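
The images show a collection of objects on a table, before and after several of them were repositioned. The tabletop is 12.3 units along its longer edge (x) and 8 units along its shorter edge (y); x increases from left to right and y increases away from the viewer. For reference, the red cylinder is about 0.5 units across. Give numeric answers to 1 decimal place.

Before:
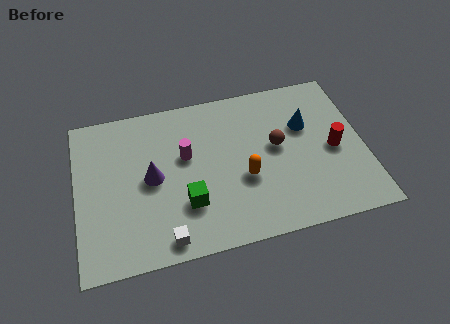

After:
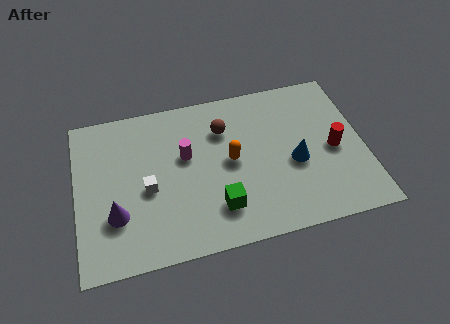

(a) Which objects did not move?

the red cylinder and the magenta cylinder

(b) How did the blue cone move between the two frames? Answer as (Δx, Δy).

(-0.6, -1.8)

From the two frames, the blue cone sits at roughly (9.9, 5.2) before and (9.3, 3.4) after.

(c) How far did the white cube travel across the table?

2.7

The white cube moved from about (3.6, 0.9) to (3.0, 3.5), a distance of √(0.6² + 2.6²) ≈ 2.7.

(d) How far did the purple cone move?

2.2

The purple cone was near (3.2, 4.0) before and (1.6, 2.5) after, so it travelled √(1.6² + 1.5²) ≈ 2.2 units.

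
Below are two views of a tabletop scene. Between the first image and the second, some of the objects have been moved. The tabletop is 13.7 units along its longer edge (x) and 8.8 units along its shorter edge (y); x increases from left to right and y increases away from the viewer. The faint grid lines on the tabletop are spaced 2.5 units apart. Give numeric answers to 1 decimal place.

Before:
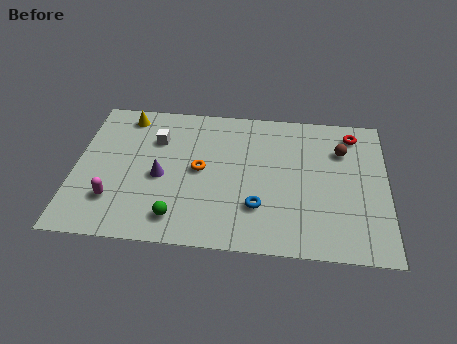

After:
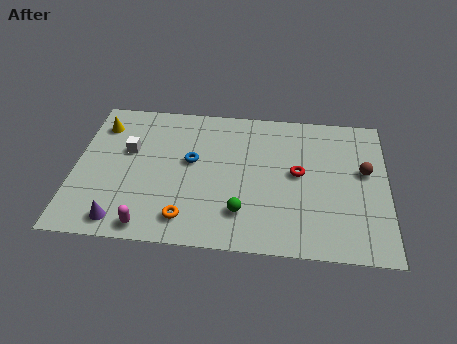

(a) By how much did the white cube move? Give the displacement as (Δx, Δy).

(-1.2, -0.8)

The white cube started near (3.5, 6.2) and ended near (2.3, 5.4).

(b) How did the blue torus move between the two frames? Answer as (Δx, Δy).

(-3.0, 2.5)

The blue torus started near (8.1, 2.5) and ended near (5.1, 5.0).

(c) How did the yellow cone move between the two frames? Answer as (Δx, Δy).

(-1.1, -0.7)

The yellow cone started near (2.1, 7.6) and ended near (1.0, 6.9).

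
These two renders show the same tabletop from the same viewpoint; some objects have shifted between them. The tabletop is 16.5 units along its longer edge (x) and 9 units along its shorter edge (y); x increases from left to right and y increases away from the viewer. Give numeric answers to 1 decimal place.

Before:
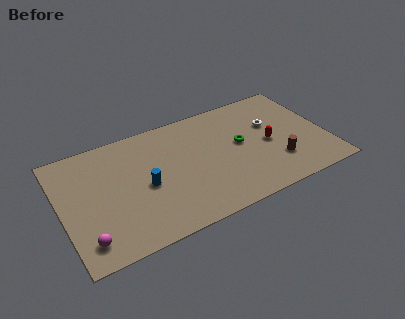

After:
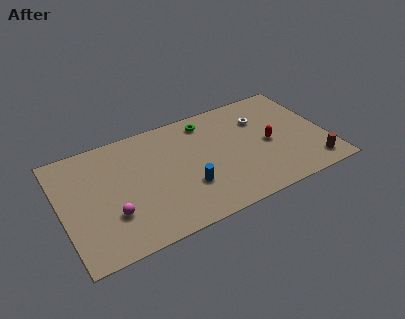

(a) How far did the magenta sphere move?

2.1

The magenta sphere moved from about (1.2, 1.6) to (2.9, 2.8), a distance of √(1.7² + 1.2²) ≈ 2.1.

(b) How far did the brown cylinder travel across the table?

2.4

The brown cylinder was near (13.2, 2.5) before and (15.3, 1.4) after, so it travelled √(2.1² + 1.1²) ≈ 2.4 units.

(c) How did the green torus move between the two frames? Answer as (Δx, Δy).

(-1.8, 2.7)

From the two frames, the green torus sits at roughly (11.2, 4.9) before and (9.4, 7.6) after.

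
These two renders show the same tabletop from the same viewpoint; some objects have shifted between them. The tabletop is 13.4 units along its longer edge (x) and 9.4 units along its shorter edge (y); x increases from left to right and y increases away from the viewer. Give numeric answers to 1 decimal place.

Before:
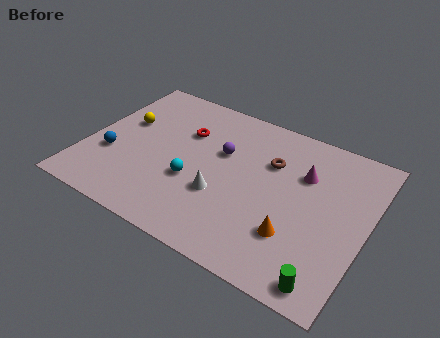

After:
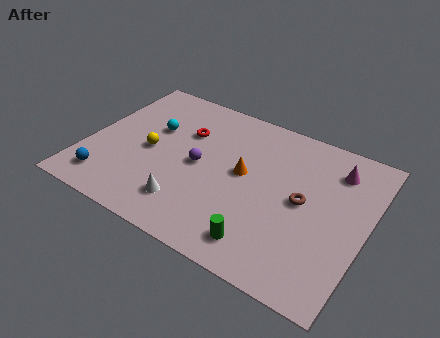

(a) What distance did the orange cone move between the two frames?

3.7

The orange cone was near (10.3, 2.7) before and (7.5, 5.1) after, so it travelled √(2.8² + 2.4²) ≈ 3.7 units.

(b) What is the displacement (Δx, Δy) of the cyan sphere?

(-2.4, 2.4)

From the two frames, the cyan sphere sits at roughly (5.3, 3.5) before and (2.9, 5.9) after.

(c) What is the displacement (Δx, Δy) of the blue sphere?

(0.1, -1.7)

The blue sphere started near (1.3, 3.3) and ended near (1.4, 1.6).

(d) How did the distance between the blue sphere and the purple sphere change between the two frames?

-0.6

They were about 5.6 units apart before and 5.0 after — 0.6 units closer together.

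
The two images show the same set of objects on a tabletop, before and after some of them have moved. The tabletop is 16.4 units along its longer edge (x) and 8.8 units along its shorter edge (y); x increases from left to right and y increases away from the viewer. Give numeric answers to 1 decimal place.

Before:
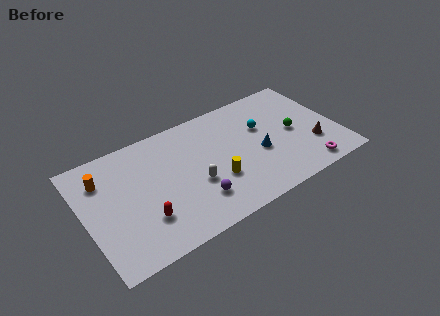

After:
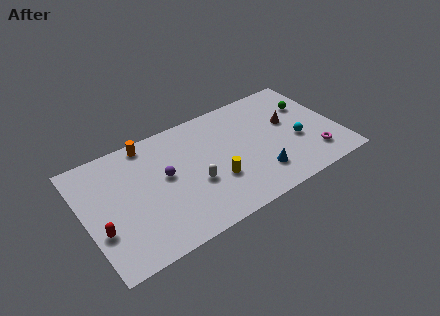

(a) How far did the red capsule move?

2.7

The red capsule moved from about (3.5, 2.5) to (0.8, 3.0), a distance of √(2.7² + 0.5²) ≈ 2.7.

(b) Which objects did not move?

the yellow cylinder and the white capsule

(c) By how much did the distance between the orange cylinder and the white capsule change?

-1.3

The distance was about 6.4 in the first image and 5.1 in the second, so they moved 1.3 units closer together.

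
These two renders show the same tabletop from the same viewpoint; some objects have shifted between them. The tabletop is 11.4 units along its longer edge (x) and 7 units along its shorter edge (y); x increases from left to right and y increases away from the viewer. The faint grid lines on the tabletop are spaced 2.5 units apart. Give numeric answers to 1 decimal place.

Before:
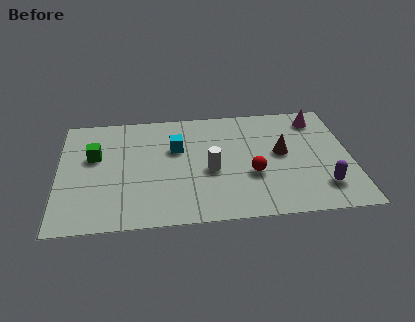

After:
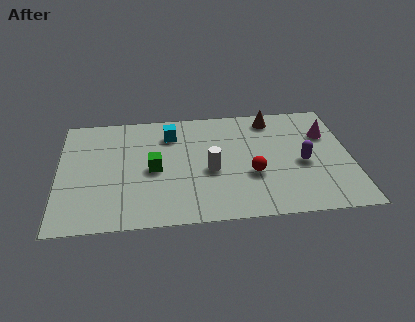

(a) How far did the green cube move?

2.5

The green cube moved from about (1.4, 4.3) to (3.7, 3.3), a distance of √(2.3² + 1.0²) ≈ 2.5.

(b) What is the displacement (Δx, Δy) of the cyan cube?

(-0.2, 0.9)

The cyan cube started near (4.6, 4.5) and ended near (4.4, 5.4).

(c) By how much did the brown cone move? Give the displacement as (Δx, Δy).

(-0.3, 2.2)

The brown cone started near (8.7, 3.8) and ended near (8.4, 6.0).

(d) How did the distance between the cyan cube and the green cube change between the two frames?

-1.0

Before: roughly 3.2 units apart; after: 2.2. That's 1.0 units closer together.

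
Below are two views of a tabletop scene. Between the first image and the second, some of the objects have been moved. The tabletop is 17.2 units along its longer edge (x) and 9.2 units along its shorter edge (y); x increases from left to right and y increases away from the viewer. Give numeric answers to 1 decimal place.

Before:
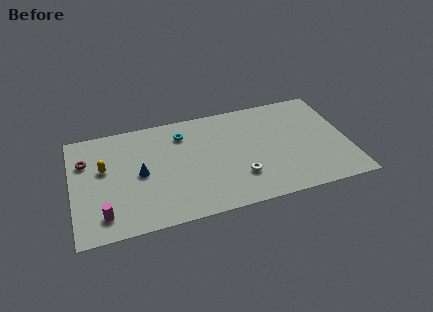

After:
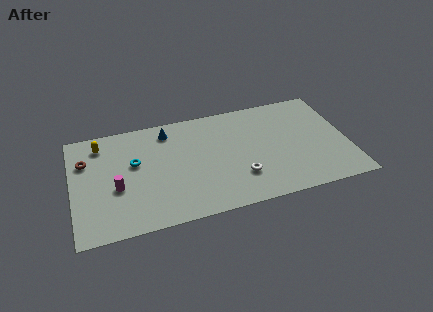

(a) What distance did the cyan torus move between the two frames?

3.5

The cyan torus was near (7.0, 7.2) before and (3.9, 5.5) after, so it travelled √(3.1² + 1.7²) ≈ 3.5 units.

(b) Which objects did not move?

the white torus and the brown torus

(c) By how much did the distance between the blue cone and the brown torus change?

+1.6

They were about 3.8 units apart before and 5.4 after — 1.6 units further apart.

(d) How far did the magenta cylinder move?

2.2

The magenta cylinder moved from about (1.8, 1.7) to (2.7, 3.7), a distance of √(0.9² + 2.0²) ≈ 2.2.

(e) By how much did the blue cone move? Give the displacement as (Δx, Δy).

(1.9, 3.2)

The blue cone started near (4.2, 4.5) and ended near (6.1, 7.7).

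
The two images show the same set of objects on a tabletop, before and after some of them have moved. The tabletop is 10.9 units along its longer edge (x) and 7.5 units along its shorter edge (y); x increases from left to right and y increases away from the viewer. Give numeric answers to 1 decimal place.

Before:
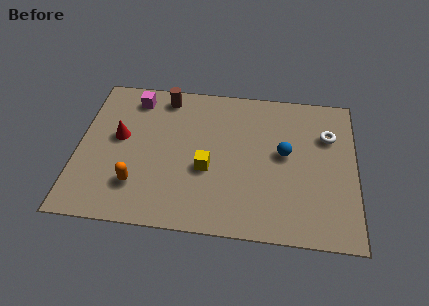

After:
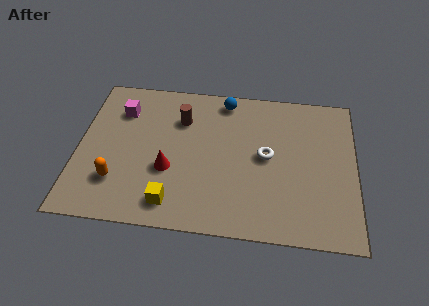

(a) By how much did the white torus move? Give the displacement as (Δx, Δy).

(-2.4, -1.3)

The white torus started near (9.8, 5.2) and ended near (7.4, 3.9).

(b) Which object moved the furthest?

the blue sphere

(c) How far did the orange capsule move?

0.8

The orange capsule moved from about (2.4, 1.9) to (1.6, 2.0), a distance of √(0.8² + 0.1²) ≈ 0.8.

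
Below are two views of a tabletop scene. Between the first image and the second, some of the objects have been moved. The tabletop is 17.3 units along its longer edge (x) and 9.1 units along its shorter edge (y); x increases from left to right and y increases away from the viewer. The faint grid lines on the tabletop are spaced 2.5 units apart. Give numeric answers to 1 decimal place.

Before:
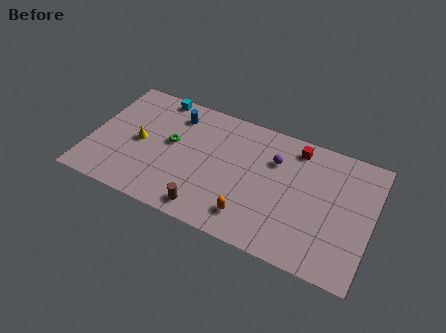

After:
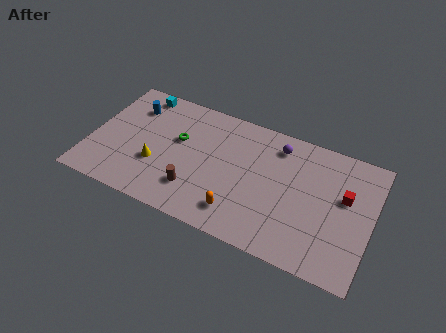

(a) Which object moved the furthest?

the red cube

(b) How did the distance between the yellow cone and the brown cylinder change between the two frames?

-2.9

The distance was about 5.6 in the first image and 2.7 in the second, so they moved 2.9 units closer together.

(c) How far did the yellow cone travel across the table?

1.7

The yellow cone moved from about (3.0, 4.4) to (4.2, 3.2), a distance of √(1.2² + 1.2²) ≈ 1.7.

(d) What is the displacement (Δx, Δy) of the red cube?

(3.2, -2.3)

The red cube started near (12.4, 7.8) and ended near (15.6, 5.5).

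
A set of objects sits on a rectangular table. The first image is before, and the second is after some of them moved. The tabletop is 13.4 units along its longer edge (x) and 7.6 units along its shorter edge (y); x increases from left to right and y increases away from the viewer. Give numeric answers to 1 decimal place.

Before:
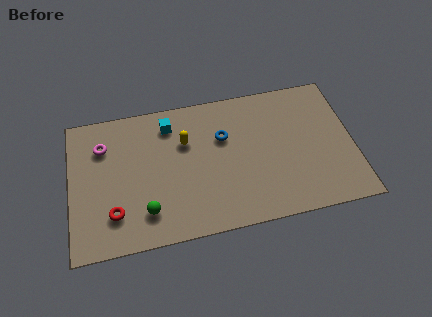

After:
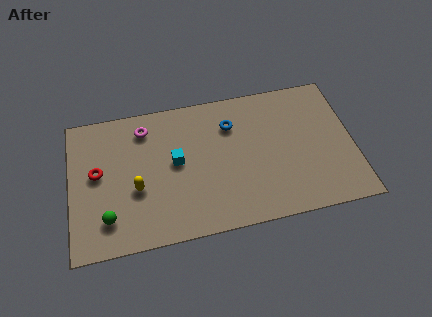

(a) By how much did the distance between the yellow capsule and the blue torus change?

+3.5

Before: roughly 1.8 units apart; after: 5.3. That's 3.5 units further apart.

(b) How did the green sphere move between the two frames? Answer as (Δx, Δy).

(-1.8, 0.0)

From the two frames, the green sphere sits at roughly (3.5, 1.7) before and (1.7, 1.7) after.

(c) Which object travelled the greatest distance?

the yellow capsule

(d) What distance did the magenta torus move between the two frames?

2.1

From (1.6, 5.6) to (3.6, 6.2), the magenta torus covered √(2.0² + 0.6²) ≈ 2.1 units.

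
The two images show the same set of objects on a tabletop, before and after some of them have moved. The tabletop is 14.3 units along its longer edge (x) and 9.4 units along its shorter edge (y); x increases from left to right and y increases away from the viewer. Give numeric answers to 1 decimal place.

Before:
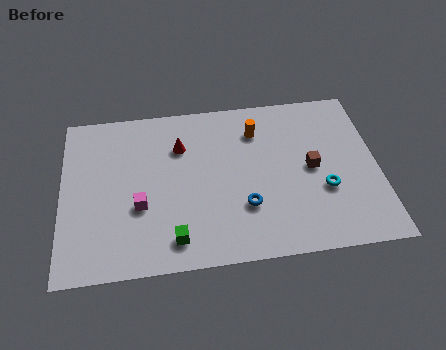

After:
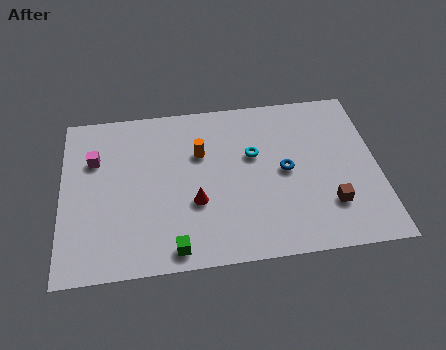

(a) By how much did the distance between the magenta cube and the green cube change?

+3.9

The distance was about 2.5 in the first image and 6.4 in the second, so they moved 3.9 units further apart.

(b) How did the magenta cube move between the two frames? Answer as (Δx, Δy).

(-2.0, 2.9)

From the two frames, the magenta cube sits at roughly (3.5, 3.5) before and (1.5, 6.4) after.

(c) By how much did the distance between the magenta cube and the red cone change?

+1.7

The distance was about 3.7 in the first image and 5.4 in the second, so they moved 1.7 units further apart.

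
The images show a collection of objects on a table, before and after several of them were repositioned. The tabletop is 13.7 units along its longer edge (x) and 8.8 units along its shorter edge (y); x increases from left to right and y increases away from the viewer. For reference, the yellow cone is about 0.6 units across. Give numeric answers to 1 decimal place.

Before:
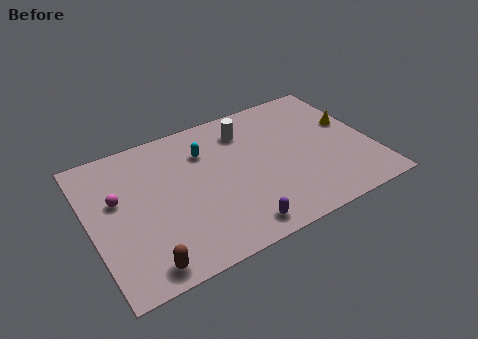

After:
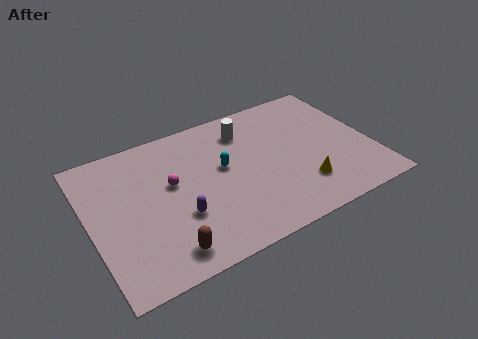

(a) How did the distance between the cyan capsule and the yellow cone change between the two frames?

-2.7

They were about 7.2 units apart before and 4.5 after — 2.7 units closer together.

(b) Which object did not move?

the white cylinder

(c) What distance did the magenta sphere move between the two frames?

2.6

The magenta sphere was near (1.4, 5.3) before and (4.0, 5.1) after, so it travelled √(2.6² + 0.2²) ≈ 2.6 units.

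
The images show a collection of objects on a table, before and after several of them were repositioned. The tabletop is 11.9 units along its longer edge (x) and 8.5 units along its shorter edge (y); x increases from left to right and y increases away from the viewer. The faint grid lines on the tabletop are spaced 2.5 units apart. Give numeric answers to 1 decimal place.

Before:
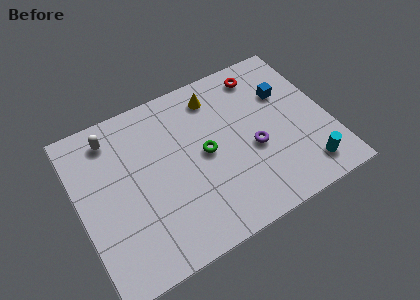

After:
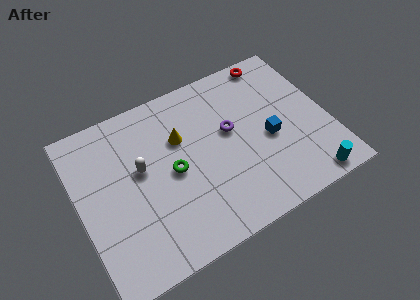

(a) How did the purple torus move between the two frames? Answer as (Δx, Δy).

(-0.9, 1.4)

The purple torus was at about (8.2, 3.5) and moved to about (7.3, 4.9).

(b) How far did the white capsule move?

2.5

From (1.9, 7.1) to (3.0, 4.9), the white capsule covered √(1.1² + 2.2²) ≈ 2.5 units.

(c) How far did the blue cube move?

2.3

From (10.1, 5.7) to (9.0, 3.7), the blue cube covered √(1.1² + 2.0²) ≈ 2.3 units.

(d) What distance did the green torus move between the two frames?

1.6

The green torus was near (6.0, 4.3) before and (4.4, 4.1) after, so it travelled √(1.6² + 0.2²) ≈ 1.6 units.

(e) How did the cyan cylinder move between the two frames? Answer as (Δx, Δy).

(0.0, -0.6)

The cyan cylinder was at about (10.4, 1.4) and moved to about (10.4, 0.8).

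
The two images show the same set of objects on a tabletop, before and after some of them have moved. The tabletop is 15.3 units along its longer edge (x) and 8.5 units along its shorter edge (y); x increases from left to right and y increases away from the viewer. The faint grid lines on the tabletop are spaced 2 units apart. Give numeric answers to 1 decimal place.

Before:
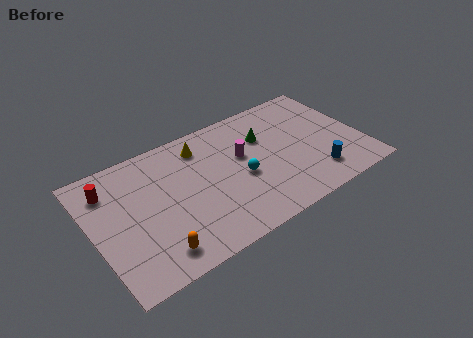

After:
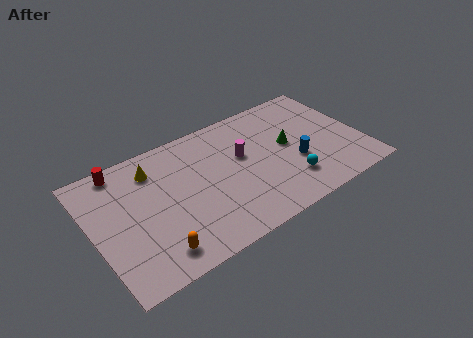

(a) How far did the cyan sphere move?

3.0

From (8.3, 3.7) to (10.8, 2.1), the cyan sphere covered √(2.5² + 1.6²) ≈ 3.0 units.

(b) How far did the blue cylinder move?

1.7

From (12.3, 1.8) to (11.4, 3.2), the blue cylinder covered √(0.9² + 1.4²) ≈ 1.7 units.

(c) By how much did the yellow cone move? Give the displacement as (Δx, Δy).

(-2.8, -0.2)

The yellow cone started near (6.5, 6.9) and ended near (3.7, 6.7).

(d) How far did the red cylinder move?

1.3

The red cylinder moved from about (1.2, 6.6) to (2.0, 7.6), a distance of √(0.8² + 1.0²) ≈ 1.3.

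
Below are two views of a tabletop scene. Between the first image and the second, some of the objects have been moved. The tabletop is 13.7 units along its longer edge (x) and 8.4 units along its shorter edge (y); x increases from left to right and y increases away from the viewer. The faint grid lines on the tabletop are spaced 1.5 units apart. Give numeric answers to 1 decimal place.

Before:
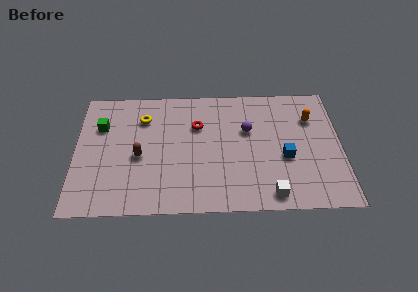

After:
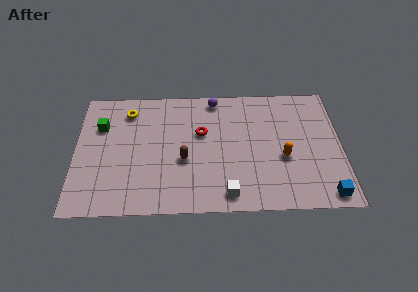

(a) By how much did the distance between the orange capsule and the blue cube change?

+0.3

They were about 3.0 units apart before and 3.3 after — 0.3 units further apart.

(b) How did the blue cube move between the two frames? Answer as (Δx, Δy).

(2.0, -2.5)

The blue cube was at about (10.8, 3.4) and moved to about (12.8, 0.9).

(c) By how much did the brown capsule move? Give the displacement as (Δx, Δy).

(2.3, -0.3)

The brown capsule started near (3.3, 3.7) and ended near (5.6, 3.4).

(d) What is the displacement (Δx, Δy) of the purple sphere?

(-1.7, 2.2)

From the two frames, the purple sphere sits at roughly (8.9, 5.3) before and (7.2, 7.5) after.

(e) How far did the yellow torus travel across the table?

0.9

The yellow torus was near (3.5, 6.3) before and (2.7, 6.8) after, so it travelled √(0.8² + 0.5²) ≈ 0.9 units.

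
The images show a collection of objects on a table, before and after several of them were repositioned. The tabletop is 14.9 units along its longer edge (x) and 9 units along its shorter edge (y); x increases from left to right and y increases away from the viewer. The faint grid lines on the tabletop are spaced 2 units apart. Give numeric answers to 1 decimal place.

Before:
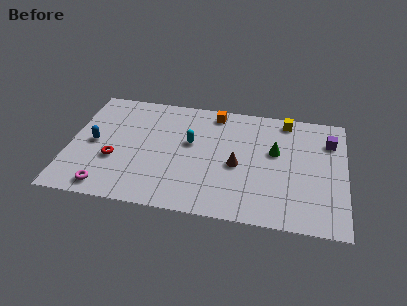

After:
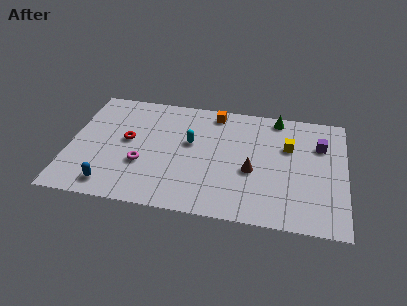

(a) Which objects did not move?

the cyan capsule and the orange cube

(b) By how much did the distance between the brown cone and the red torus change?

+0.3

The distance was about 6.6 in the first image and 6.9 in the second, so they moved 0.3 units further apart.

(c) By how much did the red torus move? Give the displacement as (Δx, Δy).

(0.6, 1.6)

From the two frames, the red torus sits at roughly (2.5, 3.3) before and (3.1, 4.9) after.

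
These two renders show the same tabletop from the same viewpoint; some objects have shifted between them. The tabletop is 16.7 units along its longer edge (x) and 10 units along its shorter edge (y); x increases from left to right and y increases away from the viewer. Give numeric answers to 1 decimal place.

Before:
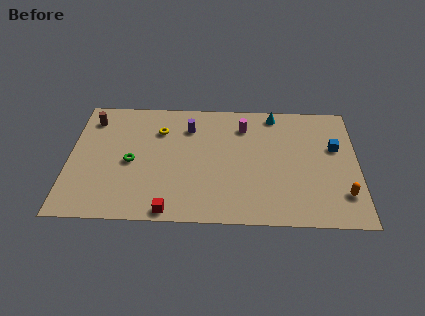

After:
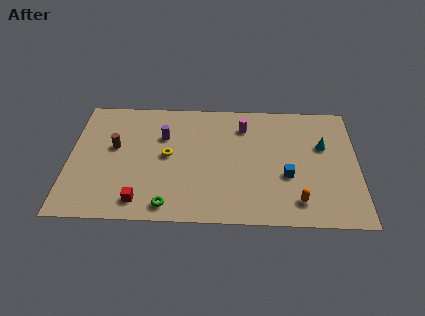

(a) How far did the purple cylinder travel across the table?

1.7

From (6.9, 7.6) to (5.4, 6.8), the purple cylinder covered √(1.5² + 0.8²) ≈ 1.7 units.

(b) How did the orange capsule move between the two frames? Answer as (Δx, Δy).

(-2.6, -0.6)

From the two frames, the orange capsule sits at roughly (15.8, 2.4) before and (13.2, 1.8) after.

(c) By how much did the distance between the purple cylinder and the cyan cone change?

+4.1

The distance was about 5.2 in the first image and 9.3 in the second, so they moved 4.1 units further apart.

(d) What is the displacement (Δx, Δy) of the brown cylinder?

(1.4, -2.3)

The brown cylinder started near (1.2, 8.1) and ended near (2.6, 5.8).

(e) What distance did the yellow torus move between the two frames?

2.2

The yellow torus was near (5.2, 7.3) before and (5.7, 5.2) after, so it travelled √(0.5² + 2.1²) ≈ 2.2 units.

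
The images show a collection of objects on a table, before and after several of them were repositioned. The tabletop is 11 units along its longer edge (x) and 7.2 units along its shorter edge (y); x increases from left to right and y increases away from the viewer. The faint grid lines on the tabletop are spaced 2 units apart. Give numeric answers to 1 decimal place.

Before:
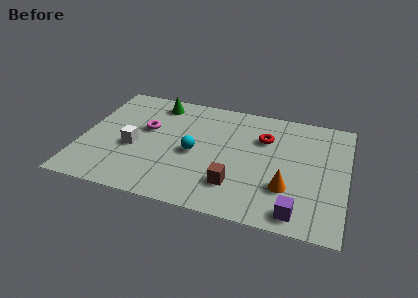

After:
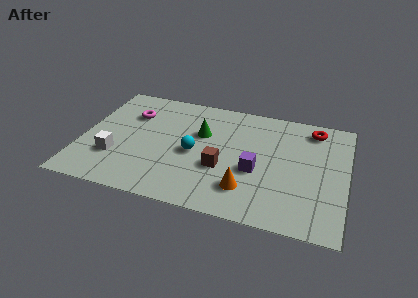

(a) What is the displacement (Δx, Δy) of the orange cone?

(-1.6, -0.5)

From the two frames, the orange cone sits at roughly (8.6, 2.2) before and (7.0, 1.7) after.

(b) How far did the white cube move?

1.1

The white cube moved from about (2.2, 3.0) to (1.5, 2.2), a distance of √(0.7² + 0.8²) ≈ 1.1.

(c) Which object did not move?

the cyan sphere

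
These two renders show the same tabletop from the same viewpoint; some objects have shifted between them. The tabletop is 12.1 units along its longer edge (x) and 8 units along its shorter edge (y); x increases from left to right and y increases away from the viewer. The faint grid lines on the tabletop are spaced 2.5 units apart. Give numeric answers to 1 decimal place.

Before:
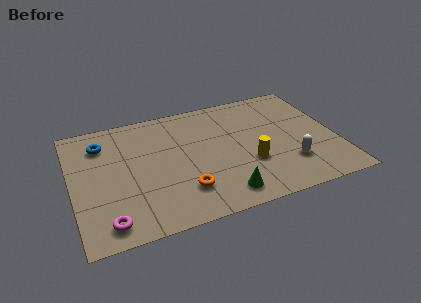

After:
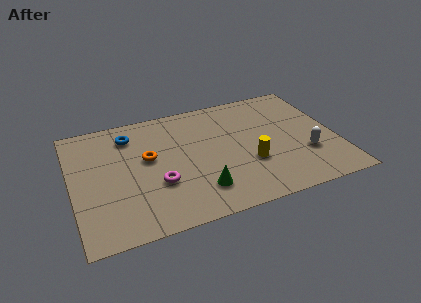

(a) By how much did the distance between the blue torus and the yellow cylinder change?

-1.0

The distance was about 7.3 in the first image and 6.3 in the second, so they moved 1.0 units closer together.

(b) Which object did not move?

the yellow cylinder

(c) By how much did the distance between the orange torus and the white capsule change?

+2.5

Before: roughly 4.9 units apart; after: 7.4. That's 2.5 units further apart.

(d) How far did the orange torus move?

3.0

The orange torus moved from about (4.9, 2.0) to (3.5, 4.6), a distance of √(1.4² + 2.6²) ≈ 3.0.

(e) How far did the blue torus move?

1.3

The blue torus moved from about (1.5, 6.2) to (2.8, 6.4), a distance of √(1.3² + 0.2²) ≈ 1.3.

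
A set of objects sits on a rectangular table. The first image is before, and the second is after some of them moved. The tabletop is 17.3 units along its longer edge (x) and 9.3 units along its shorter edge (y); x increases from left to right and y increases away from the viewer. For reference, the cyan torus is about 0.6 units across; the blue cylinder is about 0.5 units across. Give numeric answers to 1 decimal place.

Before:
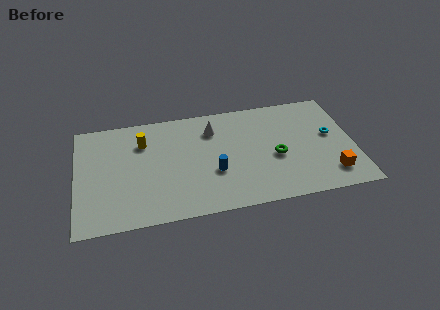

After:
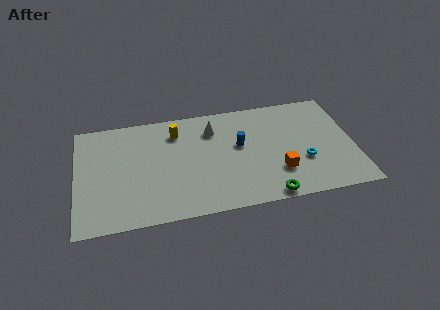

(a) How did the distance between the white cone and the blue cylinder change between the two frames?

-1.4

Before: roughly 3.7 units apart; after: 2.3. That's 1.4 units closer together.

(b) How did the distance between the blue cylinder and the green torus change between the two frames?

+0.9

Before: roughly 3.9 units apart; after: 4.8. That's 0.9 units further apart.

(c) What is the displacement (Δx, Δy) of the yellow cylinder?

(2.1, 0.5)

From the two frames, the yellow cylinder sits at roughly (4.2, 6.8) before and (6.3, 7.3) after.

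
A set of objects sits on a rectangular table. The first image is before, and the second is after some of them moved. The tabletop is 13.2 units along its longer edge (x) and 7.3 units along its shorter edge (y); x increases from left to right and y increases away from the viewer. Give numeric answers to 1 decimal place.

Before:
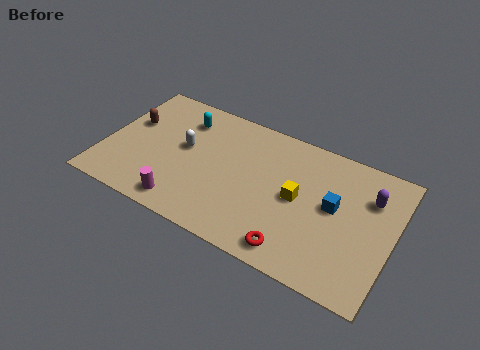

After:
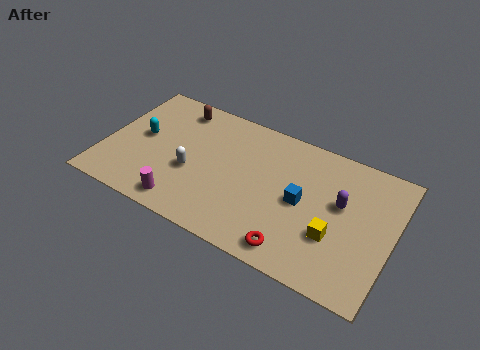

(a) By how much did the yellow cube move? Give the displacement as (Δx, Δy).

(1.8, -1.2)

The yellow cube started near (8.9, 3.7) and ended near (10.7, 2.5).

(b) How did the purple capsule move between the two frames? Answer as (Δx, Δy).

(-1.2, -0.9)

The purple capsule started near (12.0, 5.2) and ended near (10.8, 4.3).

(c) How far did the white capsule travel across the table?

1.3

From (3.6, 4.1) to (4.1, 2.9), the white capsule covered √(0.5² + 1.2²) ≈ 1.3 units.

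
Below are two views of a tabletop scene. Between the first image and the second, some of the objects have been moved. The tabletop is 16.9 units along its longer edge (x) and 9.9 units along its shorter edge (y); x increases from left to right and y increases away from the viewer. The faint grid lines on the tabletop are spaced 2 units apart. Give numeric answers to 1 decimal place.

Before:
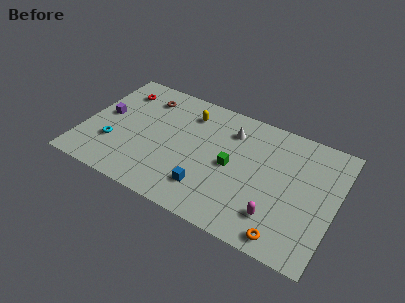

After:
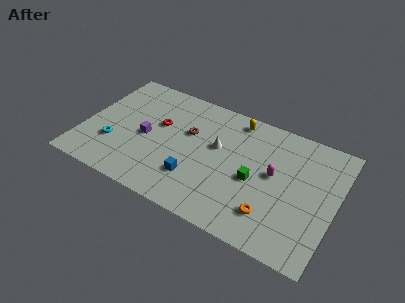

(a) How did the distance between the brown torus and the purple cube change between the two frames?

-0.4

They were about 3.5 units apart before and 3.1 after — 0.4 units closer together.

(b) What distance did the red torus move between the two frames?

3.5

The red torus moved from about (1.9, 7.8) to (4.9, 6.0), a distance of √(3.0² + 1.8²) ≈ 3.5.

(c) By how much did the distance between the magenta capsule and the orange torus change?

+1.7

The distance was about 1.4 in the first image and 3.1 in the second, so they moved 1.7 units further apart.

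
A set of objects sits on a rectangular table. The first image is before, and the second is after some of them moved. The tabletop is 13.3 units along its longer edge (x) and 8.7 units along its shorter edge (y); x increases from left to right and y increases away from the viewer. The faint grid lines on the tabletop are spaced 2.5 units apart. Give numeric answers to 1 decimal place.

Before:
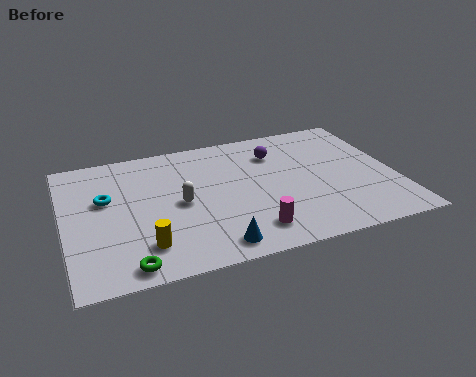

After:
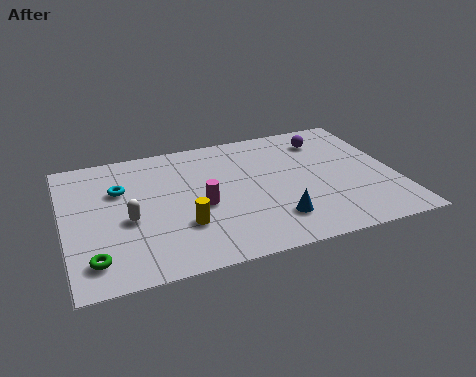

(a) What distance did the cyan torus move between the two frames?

0.8

From (1.7, 5.3) to (2.3, 5.8), the cyan torus covered √(0.6² + 0.5²) ≈ 0.8 units.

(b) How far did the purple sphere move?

2.1

The purple sphere moved from about (8.7, 6.5) to (10.8, 6.9), a distance of √(2.1² + 0.4²) ≈ 2.1.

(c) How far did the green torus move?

1.5

From (2.3, 0.9) to (1.0, 1.6), the green torus covered √(1.3² + 0.7²) ≈ 1.5 units.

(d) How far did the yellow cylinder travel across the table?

1.8

The yellow cylinder was near (3.0, 1.9) before and (4.6, 2.7) after, so it travelled √(1.6² + 0.8²) ≈ 1.8 units.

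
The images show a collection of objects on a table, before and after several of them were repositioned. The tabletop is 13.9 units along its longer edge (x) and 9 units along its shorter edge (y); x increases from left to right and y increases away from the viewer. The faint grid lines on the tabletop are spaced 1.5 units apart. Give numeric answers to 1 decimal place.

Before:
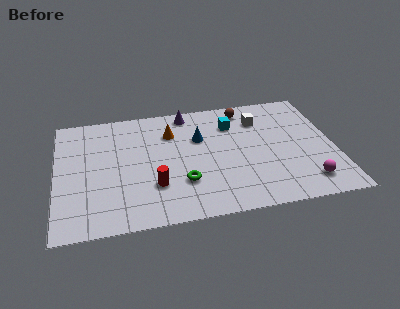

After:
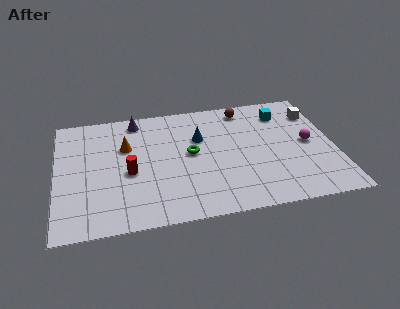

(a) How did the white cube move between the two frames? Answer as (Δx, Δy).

(2.8, 0.0)

The white cube started near (10.3, 6.8) and ended near (13.1, 6.8).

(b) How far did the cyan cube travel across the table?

2.6

The cyan cube moved from about (8.9, 6.7) to (11.5, 7.1), a distance of √(2.6² + 0.4²) ≈ 2.6.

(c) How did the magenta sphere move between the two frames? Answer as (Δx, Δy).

(0.3, 2.9)

The magenta sphere was at about (12.3, 1.6) and moved to about (12.6, 4.5).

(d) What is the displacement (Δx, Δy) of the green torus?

(0.5, 2.1)

The green torus was at about (6.2, 2.7) and moved to about (6.7, 4.8).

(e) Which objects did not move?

the blue cone and the brown sphere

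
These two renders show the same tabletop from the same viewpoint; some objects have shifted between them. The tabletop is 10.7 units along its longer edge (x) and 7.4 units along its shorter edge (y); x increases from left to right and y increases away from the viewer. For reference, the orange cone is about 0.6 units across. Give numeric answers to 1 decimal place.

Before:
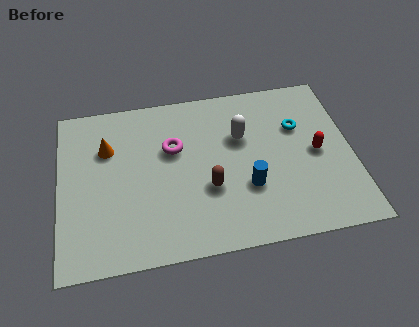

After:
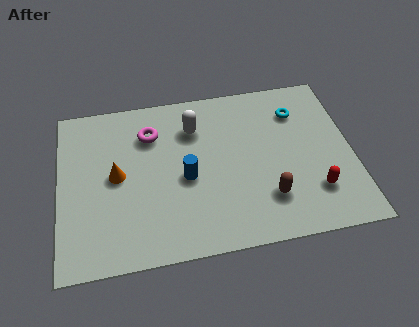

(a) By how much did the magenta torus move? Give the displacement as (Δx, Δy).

(-0.8, 0.8)

The magenta torus was at about (4.2, 4.7) and moved to about (3.4, 5.5).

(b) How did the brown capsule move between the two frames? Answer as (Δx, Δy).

(2.1, -0.8)

The brown capsule started near (5.4, 2.7) and ended near (7.5, 1.9).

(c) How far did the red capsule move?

1.7

From (9.4, 3.6) to (9.2, 1.9), the red capsule covered √(0.2² + 1.7²) ≈ 1.7 units.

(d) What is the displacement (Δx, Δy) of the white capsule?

(-1.7, 0.7)

From the two frames, the white capsule sits at roughly (6.7, 4.8) before and (5.0, 5.5) after.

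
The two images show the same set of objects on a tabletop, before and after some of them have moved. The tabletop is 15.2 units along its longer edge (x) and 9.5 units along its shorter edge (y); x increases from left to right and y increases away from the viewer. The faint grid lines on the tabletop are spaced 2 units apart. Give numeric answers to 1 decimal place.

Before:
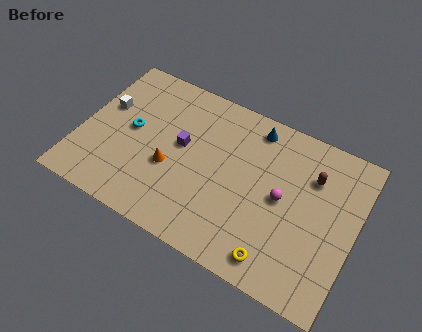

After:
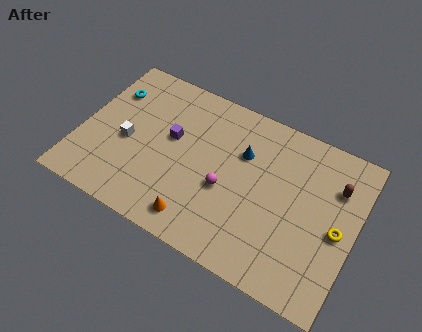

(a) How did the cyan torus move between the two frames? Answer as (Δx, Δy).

(-1.5, 1.9)

The cyan torus was at about (2.7, 5.0) and moved to about (1.2, 6.9).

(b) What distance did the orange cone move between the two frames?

3.0

From (5.1, 3.7) to (7.0, 1.4), the orange cone covered √(1.9² + 2.3²) ≈ 3.0 units.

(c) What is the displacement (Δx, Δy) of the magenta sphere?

(-3.0, -0.9)

The magenta sphere was at about (11.2, 4.8) and moved to about (8.2, 3.9).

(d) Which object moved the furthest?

the yellow torus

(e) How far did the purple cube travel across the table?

0.6

The purple cube was near (5.5, 5.3) before and (4.9, 5.5) after, so it travelled √(0.6² + 0.2²) ≈ 0.6 units.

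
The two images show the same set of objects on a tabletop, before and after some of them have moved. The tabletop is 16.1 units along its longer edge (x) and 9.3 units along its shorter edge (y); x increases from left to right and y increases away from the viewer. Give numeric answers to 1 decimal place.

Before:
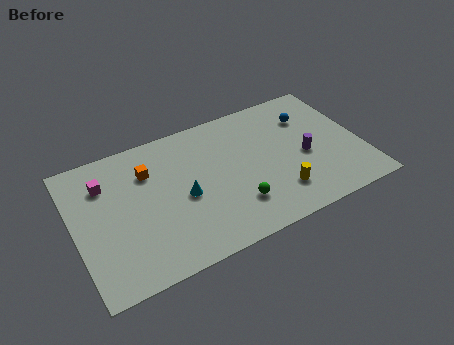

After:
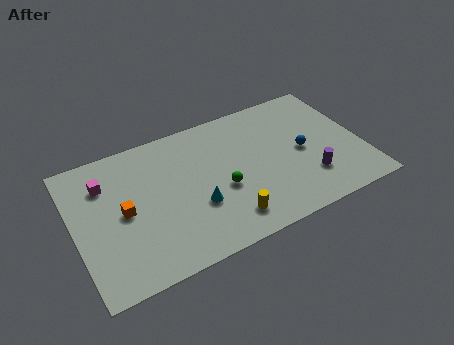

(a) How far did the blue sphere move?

2.4

The blue sphere was near (13.5, 6.8) before and (12.8, 4.5) after, so it travelled √(0.7² + 2.3²) ≈ 2.4 units.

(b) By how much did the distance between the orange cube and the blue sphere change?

+0.9

They were about 9.2 units apart before and 10.1 after — 0.9 units further apart.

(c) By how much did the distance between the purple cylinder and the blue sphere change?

-0.8

Before: roughly 2.8 units apart; after: 2.0. That's 0.8 units closer together.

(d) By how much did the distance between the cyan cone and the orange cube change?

+1.1

They were about 3.0 units apart before and 4.1 after — 1.1 units further apart.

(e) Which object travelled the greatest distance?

the yellow cylinder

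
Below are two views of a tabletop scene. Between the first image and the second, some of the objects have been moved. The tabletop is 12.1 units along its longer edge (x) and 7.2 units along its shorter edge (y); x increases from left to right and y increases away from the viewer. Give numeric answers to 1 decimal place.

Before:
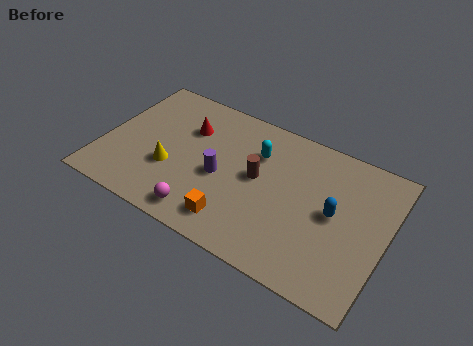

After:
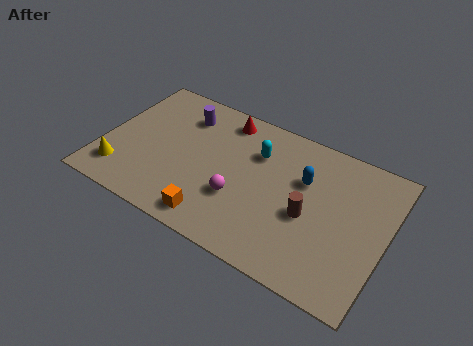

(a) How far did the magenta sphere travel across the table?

2.0

The magenta sphere was near (4.7, 1.0) before and (6.0, 2.5) after, so it travelled √(1.3² + 1.5²) ≈ 2.0 units.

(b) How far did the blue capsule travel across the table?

1.7

The blue capsule moved from about (9.9, 3.7) to (8.5, 4.7), a distance of √(1.4² + 1.0²) ≈ 1.7.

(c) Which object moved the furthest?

the purple cylinder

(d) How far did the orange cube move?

0.9

The orange cube moved from about (6.0, 1.3) to (5.2, 1.0), a distance of √(0.8² + 0.3²) ≈ 0.9.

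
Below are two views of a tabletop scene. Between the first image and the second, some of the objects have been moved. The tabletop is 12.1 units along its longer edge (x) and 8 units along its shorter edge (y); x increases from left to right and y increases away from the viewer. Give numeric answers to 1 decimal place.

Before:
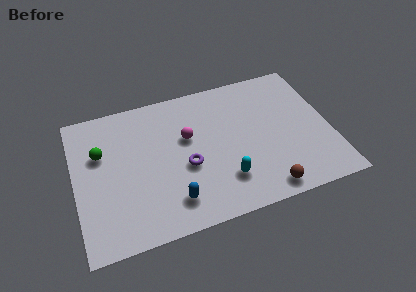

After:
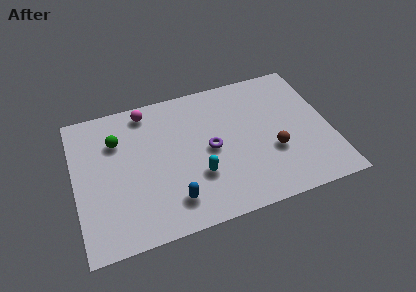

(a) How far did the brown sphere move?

2.1

The brown sphere moved from about (8.7, 0.9) to (9.3, 2.9), a distance of √(0.6² + 2.0²) ≈ 2.1.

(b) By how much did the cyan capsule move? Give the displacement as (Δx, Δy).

(-1.2, 0.6)

The cyan capsule started near (6.9, 2.0) and ended near (5.7, 2.6).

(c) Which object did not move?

the blue capsule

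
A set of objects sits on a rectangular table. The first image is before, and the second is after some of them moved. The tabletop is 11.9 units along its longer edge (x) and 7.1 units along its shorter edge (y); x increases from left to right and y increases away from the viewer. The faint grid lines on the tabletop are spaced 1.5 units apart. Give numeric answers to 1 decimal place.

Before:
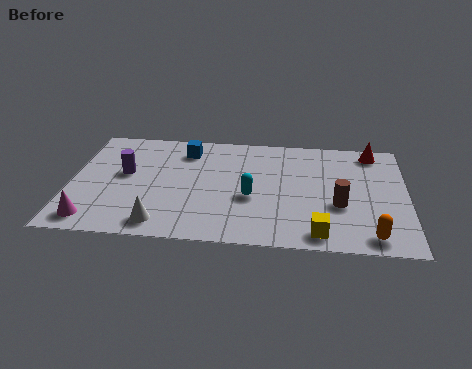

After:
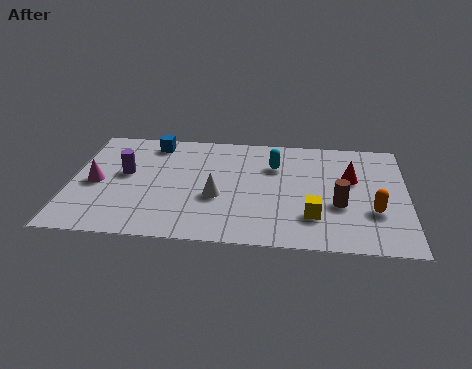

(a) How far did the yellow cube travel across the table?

1.0

From (8.8, 0.9) to (8.6, 1.9), the yellow cube covered √(0.2² + 1.0²) ≈ 1.0 units.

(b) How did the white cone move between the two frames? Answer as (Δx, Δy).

(1.9, 1.8)

The white cone was at about (3.3, 1.0) and moved to about (5.2, 2.8).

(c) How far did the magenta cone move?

2.3

From (0.9, 1.0) to (0.9, 3.3), the magenta cone covered √(0.0² + 2.3²) ≈ 2.3 units.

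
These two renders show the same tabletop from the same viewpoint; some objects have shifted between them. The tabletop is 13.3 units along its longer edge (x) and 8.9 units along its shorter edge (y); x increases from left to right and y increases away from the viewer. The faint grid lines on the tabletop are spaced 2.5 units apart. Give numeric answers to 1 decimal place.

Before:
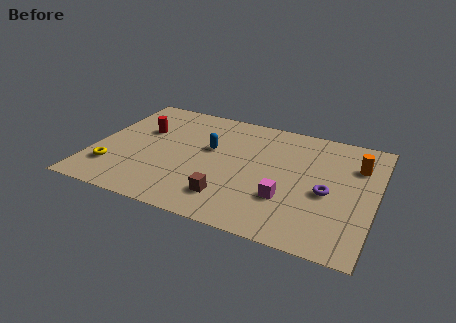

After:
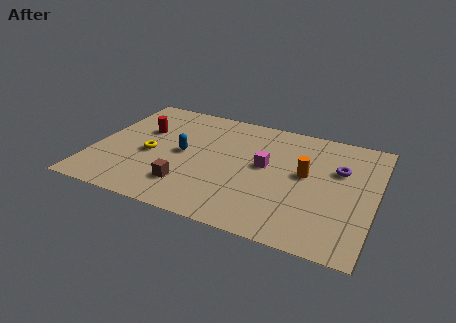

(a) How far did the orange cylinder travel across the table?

2.7

From (12.3, 6.4) to (10.0, 4.9), the orange cylinder covered √(2.3² + 1.5²) ≈ 2.7 units.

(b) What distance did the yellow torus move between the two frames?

2.3

The yellow torus was near (1.1, 2.2) before and (2.7, 3.9) after, so it travelled √(1.6² + 1.7²) ≈ 2.3 units.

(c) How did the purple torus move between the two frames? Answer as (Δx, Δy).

(0.4, 1.9)

The purple torus started near (11.1, 3.9) and ended near (11.5, 5.8).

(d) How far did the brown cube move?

2.0

From (6.7, 1.9) to (4.7, 2.1), the brown cube covered √(2.0² + 0.2²) ≈ 2.0 units.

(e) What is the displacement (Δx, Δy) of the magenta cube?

(-1.2, 2.1)

The magenta cube started near (9.3, 2.8) and ended near (8.1, 4.9).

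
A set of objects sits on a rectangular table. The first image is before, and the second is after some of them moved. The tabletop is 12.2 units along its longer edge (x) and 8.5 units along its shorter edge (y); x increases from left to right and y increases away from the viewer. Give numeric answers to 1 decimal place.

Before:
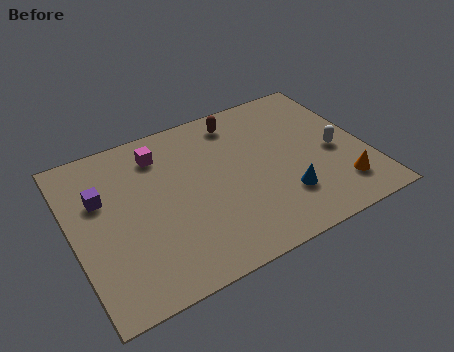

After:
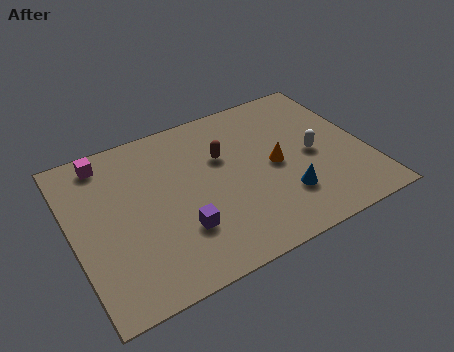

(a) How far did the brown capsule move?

1.9

The brown capsule moved from about (7.3, 7.2) to (6.4, 5.5), a distance of √(0.9² + 1.7²) ≈ 1.9.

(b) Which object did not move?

the blue cone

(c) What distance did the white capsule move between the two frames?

0.9

The white capsule moved from about (10.9, 3.8) to (10.0, 4.0), a distance of √(0.9² + 0.2²) ≈ 0.9.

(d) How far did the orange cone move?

3.3

The orange cone moved from about (10.8, 1.8) to (8.4, 4.1), a distance of √(2.4² + 2.3²) ≈ 3.3.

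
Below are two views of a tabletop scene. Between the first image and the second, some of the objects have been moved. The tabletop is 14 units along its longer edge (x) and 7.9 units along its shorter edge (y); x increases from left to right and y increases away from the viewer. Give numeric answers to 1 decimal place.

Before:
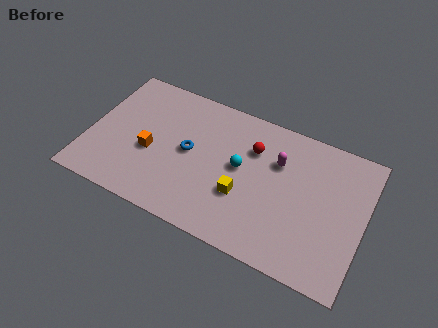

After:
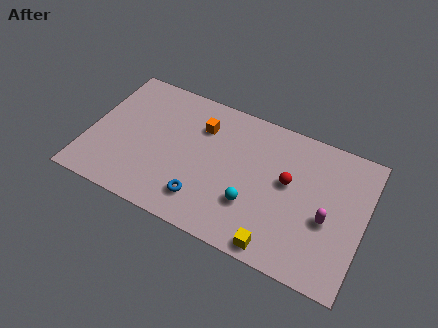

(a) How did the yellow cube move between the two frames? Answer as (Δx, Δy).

(2.0, -2.0)

The yellow cube started near (8.0, 2.8) and ended near (10.0, 0.8).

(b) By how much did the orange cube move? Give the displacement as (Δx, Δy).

(2.3, 2.5)

The orange cube started near (3.2, 3.3) and ended near (5.5, 5.8).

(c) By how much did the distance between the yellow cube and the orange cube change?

+1.9

They were about 4.8 units apart before and 6.7 after — 1.9 units further apart.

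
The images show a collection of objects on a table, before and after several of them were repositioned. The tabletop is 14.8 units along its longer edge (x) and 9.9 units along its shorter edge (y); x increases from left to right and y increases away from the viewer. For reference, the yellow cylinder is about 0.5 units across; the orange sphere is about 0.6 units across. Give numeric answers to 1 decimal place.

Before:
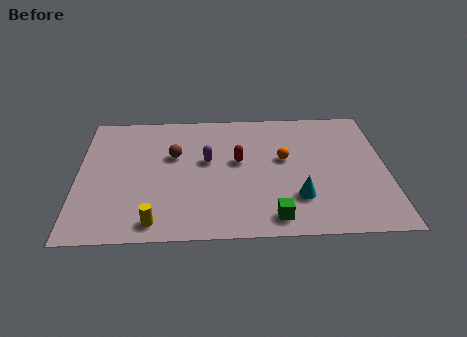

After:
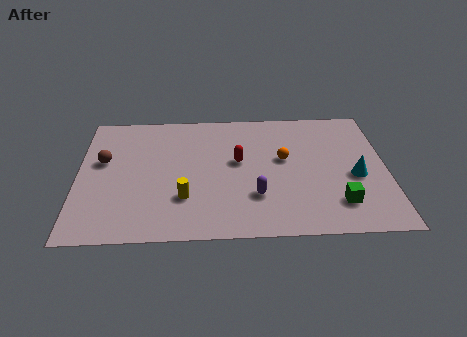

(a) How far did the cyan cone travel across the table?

3.2

The cyan cone moved from about (10.5, 2.7) to (13.3, 4.2), a distance of √(2.8² + 1.5²) ≈ 3.2.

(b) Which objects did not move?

the red capsule and the orange sphere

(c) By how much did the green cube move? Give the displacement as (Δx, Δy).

(3.1, 0.9)

The green cube started near (9.3, 1.3) and ended near (12.4, 2.2).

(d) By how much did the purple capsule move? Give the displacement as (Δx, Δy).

(2.3, -2.8)

The purple capsule was at about (6.2, 5.7) and moved to about (8.5, 2.9).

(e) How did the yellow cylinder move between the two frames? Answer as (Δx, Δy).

(1.4, 1.7)

The yellow cylinder was at about (3.7, 1.2) and moved to about (5.1, 2.9).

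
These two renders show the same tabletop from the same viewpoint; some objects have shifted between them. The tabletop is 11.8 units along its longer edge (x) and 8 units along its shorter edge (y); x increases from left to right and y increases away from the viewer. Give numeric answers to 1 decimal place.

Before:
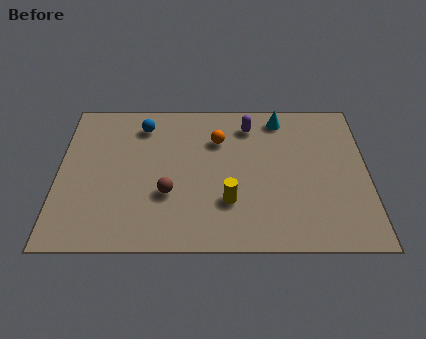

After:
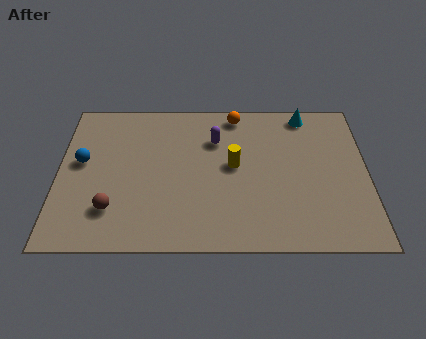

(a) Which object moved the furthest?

the blue sphere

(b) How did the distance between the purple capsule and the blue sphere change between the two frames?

+1.1

They were about 4.1 units apart before and 5.2 after — 1.1 units further apart.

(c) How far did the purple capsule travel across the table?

1.5

The purple capsule moved from about (7.3, 6.5) to (6.0, 5.7), a distance of √(1.3² + 0.8²) ≈ 1.5.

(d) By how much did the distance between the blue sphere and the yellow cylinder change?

+0.5

The distance was about 5.3 in the first image and 5.8 in the second, so they moved 0.5 units further apart.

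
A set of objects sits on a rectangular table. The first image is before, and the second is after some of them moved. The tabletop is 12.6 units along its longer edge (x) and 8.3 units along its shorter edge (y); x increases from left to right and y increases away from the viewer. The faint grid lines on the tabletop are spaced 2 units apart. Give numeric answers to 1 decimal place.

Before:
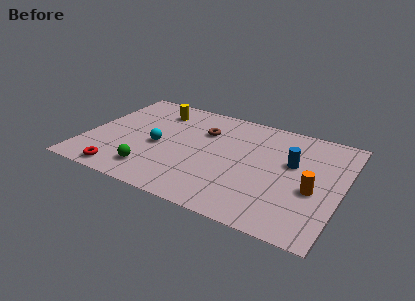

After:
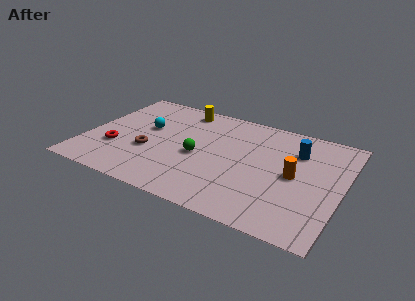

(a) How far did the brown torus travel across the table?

3.6

The brown torus moved from about (5.6, 5.8) to (3.2, 3.1), a distance of √(2.4² + 2.7²) ≈ 3.6.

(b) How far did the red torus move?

1.9

The red torus was near (2.2, 0.9) before and (1.6, 2.7) after, so it travelled √(0.6² + 1.8²) ≈ 1.9 units.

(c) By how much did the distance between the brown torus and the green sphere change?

-2.2

The distance was about 4.7 in the first image and 2.5 in the second, so they moved 2.2 units closer together.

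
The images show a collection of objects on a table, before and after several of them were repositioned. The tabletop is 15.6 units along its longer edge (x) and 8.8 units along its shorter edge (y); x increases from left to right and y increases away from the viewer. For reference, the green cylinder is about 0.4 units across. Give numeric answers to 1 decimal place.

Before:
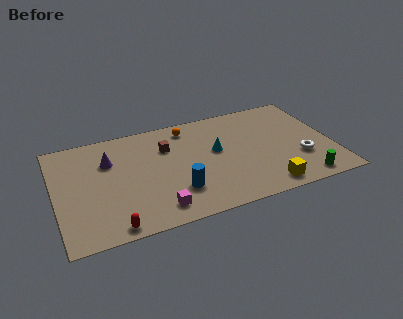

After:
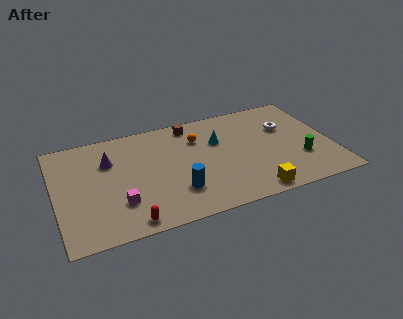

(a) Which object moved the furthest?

the white torus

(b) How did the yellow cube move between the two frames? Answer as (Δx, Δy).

(-0.8, -0.2)

From the two frames, the yellow cube sits at roughly (11.5, 1.1) before and (10.7, 0.9) after.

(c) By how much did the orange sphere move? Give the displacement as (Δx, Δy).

(0.5, -1.1)

The orange sphere was at about (7.7, 7.5) and moved to about (8.2, 6.4).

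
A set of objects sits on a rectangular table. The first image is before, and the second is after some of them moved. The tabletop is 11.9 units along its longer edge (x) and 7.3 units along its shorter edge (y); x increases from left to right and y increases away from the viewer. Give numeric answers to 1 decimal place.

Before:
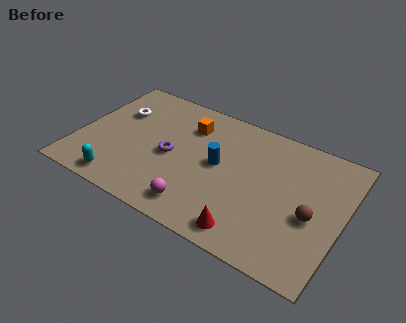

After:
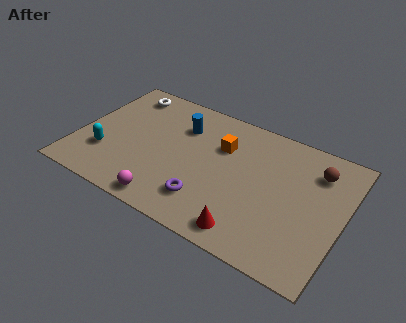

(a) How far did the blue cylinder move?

2.4

The blue cylinder was near (6.3, 3.9) before and (4.4, 5.3) after, so it travelled √(1.9² + 1.4²) ≈ 2.4 units.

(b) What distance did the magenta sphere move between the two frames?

1.4

The magenta sphere was near (5.8, 1.2) before and (4.5, 0.8) after, so it travelled √(1.3² + 0.4²) ≈ 1.4 units.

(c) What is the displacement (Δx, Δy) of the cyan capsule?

(-0.9, 1.3)

The cyan capsule was at about (2.3, 0.9) and moved to about (1.4, 2.2).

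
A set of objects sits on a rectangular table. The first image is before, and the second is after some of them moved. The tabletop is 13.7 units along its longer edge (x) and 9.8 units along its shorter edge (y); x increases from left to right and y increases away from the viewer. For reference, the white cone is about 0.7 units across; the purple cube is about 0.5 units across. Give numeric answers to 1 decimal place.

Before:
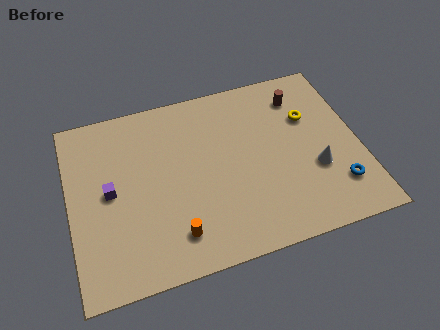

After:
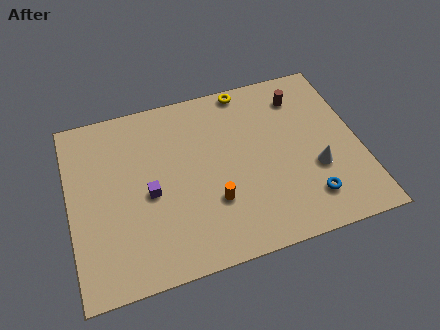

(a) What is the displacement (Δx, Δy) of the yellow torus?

(-2.8, 2.5)

From the two frames, the yellow torus sits at roughly (11.5, 6.5) before and (8.7, 9.0) after.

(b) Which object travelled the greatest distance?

the yellow torus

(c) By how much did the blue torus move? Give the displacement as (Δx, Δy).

(-1.4, -0.3)

The blue torus was at about (12.4, 2.3) and moved to about (11.0, 2.0).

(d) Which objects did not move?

the brown cylinder and the white cone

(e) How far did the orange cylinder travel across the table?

2.2

The orange cylinder moved from about (4.7, 1.9) to (6.6, 3.1), a distance of √(1.9² + 1.2²) ≈ 2.2.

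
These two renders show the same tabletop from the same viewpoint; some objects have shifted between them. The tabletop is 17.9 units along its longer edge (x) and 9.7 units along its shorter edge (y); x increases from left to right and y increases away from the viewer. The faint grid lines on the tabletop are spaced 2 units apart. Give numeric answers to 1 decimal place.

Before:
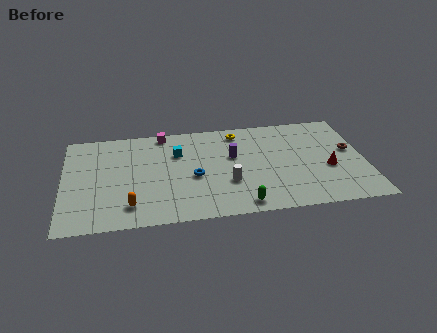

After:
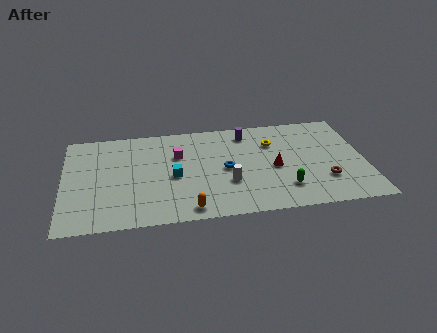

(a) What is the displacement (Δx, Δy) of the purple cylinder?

(0.9, 2.2)

The purple cylinder started near (10.1, 5.9) and ended near (11.0, 8.1).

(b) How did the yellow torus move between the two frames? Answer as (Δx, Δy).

(2.0, -1.4)

The yellow torus started near (10.5, 8.3) and ended near (12.5, 6.9).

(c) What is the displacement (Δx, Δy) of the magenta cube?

(0.8, -2.3)

From the two frames, the magenta cube sits at roughly (6.0, 8.8) before and (6.8, 6.5) after.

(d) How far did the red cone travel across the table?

3.2

From (15.7, 3.9) to (12.5, 4.4), the red cone covered √(3.2² + 0.5²) ≈ 3.2 units.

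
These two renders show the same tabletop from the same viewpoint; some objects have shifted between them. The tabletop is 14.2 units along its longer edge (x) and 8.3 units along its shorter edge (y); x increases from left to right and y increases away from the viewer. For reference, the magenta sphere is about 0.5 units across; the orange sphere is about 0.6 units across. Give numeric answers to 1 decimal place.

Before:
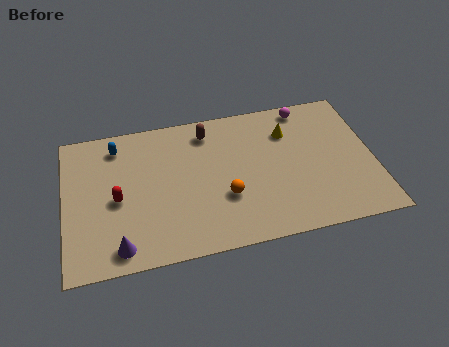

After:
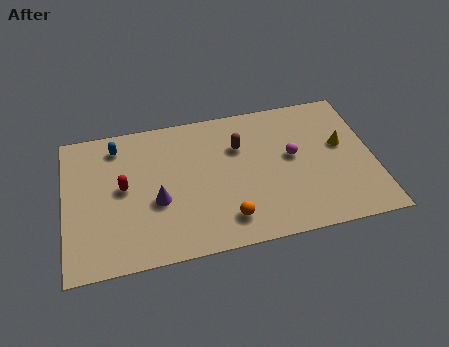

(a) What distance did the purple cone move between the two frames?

2.8

The purple cone moved from about (2.4, 1.1) to (4.2, 3.3), a distance of √(1.8² + 2.2²) ≈ 2.8.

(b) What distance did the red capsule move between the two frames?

0.7

The red capsule moved from about (2.4, 3.8) to (2.7, 4.4), a distance of √(0.3² + 0.6²) ≈ 0.7.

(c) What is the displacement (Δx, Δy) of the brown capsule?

(1.4, -1.2)

The brown capsule started near (6.7, 6.9) and ended near (8.1, 5.7).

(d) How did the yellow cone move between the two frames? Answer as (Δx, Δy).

(2.4, -1.3)

The yellow cone was at about (10.4, 6.1) and moved to about (12.8, 4.8).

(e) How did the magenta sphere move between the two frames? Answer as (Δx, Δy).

(-0.8, -2.8)

The magenta sphere was at about (11.3, 7.4) and moved to about (10.5, 4.6).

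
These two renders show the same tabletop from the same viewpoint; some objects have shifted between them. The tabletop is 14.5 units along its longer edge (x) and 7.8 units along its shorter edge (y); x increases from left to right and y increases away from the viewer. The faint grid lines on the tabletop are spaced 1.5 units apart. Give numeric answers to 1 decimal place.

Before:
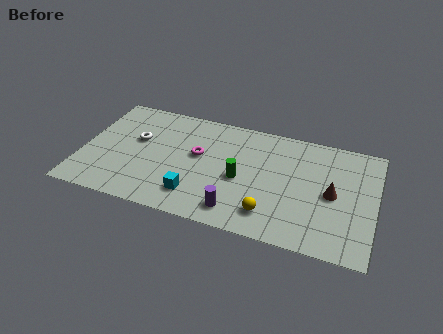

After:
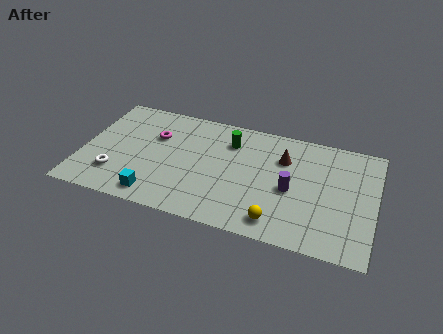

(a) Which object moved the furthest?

the purple cylinder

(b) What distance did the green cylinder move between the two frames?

2.5

From (7.9, 3.5) to (7.2, 5.9), the green cylinder covered √(0.7² + 2.4²) ≈ 2.5 units.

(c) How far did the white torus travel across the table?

2.8

The white torus moved from about (2.6, 4.7) to (1.8, 2.0), a distance of √(0.8² + 2.7²) ≈ 2.8.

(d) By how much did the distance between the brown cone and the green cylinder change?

-1.8

They were about 4.5 units apart before and 2.7 after — 1.8 units closer together.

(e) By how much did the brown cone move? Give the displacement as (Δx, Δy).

(-2.5, 1.7)

From the two frames, the brown cone sits at roughly (12.4, 3.8) before and (9.9, 5.5) after.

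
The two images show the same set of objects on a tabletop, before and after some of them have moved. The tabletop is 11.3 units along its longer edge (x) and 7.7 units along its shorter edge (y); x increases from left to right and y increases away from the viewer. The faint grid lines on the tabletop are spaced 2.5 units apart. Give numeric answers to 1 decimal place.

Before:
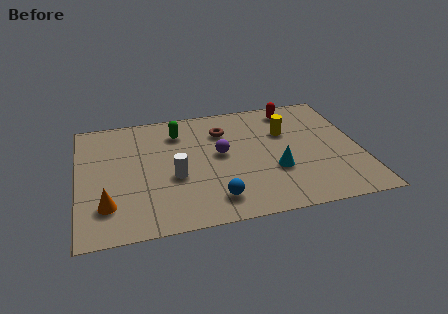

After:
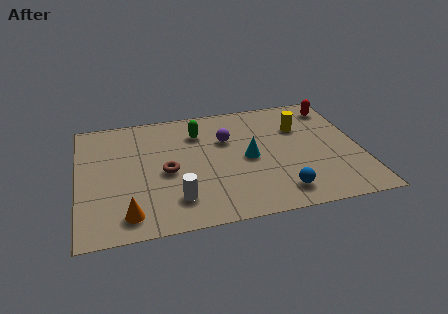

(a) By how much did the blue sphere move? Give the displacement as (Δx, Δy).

(2.6, -0.1)

From the two frames, the blue sphere sits at roughly (5.3, 1.4) before and (7.9, 1.3) after.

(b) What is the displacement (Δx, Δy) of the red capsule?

(1.7, -0.2)

The red capsule was at about (8.8, 6.6) and moved to about (10.5, 6.4).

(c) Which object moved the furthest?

the brown torus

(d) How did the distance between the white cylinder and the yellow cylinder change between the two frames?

+1.3

They were about 5.0 units apart before and 6.3 after — 1.3 units further apart.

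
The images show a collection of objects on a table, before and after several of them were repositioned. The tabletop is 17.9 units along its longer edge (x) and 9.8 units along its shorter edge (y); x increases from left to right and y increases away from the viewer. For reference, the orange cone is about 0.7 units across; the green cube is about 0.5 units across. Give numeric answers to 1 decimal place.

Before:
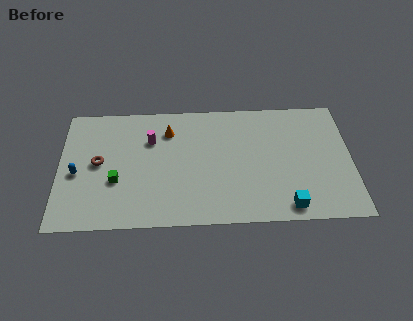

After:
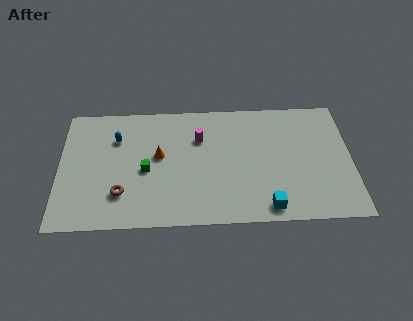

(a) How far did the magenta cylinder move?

3.0

The magenta cylinder was near (5.6, 6.8) before and (8.6, 6.8) after, so it travelled √(3.0² + 0.0²) ≈ 3.0 units.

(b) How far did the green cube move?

2.0

The green cube was near (3.5, 3.6) before and (5.3, 4.4) after, so it travelled √(1.8² + 0.8²) ≈ 2.0 units.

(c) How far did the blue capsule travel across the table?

3.6

The blue capsule was near (1.1, 4.3) before and (3.5, 7.0) after, so it travelled √(2.4² + 2.7²) ≈ 3.6 units.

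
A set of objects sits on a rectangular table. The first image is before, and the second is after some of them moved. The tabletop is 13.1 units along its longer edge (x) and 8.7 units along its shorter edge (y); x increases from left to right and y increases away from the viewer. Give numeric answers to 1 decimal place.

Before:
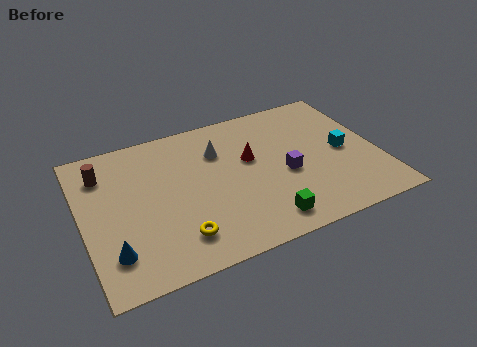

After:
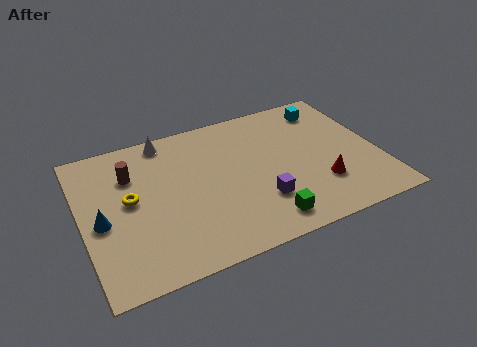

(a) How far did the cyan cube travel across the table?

3.0

The cyan cube moved from about (11.6, 4.2) to (11.3, 7.2), a distance of √(0.3² + 3.0²) ≈ 3.0.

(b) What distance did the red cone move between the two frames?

3.9

From (7.5, 5.2) to (10.3, 2.5), the red cone covered √(2.8² + 2.7²) ≈ 3.9 units.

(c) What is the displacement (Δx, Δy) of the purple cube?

(-1.3, -1.2)

The purple cube was at about (8.9, 3.7) and moved to about (7.6, 2.5).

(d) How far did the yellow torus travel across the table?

3.4

From (3.9, 1.8) to (2.1, 4.7), the yellow torus covered √(1.8² + 2.9²) ≈ 3.4 units.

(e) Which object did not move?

the green cube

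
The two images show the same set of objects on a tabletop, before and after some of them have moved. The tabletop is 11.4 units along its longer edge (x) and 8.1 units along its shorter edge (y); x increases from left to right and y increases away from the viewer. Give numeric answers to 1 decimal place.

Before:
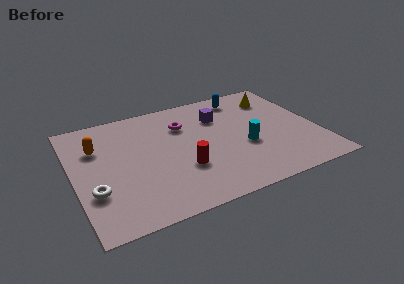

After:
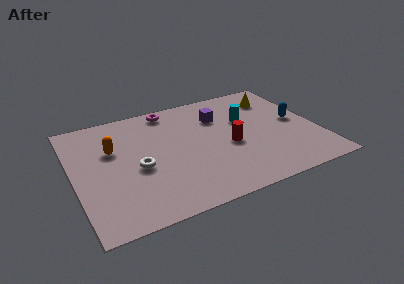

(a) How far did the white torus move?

2.3

The white torus was near (0.8, 2.6) before and (2.9, 3.5) after, so it travelled √(2.1² + 0.9²) ≈ 2.3 units.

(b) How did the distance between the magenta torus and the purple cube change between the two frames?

+0.9

The distance was about 1.7 in the first image and 2.6 in the second, so they moved 0.9 units further apart.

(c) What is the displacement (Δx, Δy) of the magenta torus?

(-0.5, 1.4)

From the two frames, the magenta torus sits at roughly (5.3, 5.8) before and (4.8, 7.2) after.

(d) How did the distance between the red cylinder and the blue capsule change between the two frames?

-2.0

The distance was about 5.4 in the first image and 3.4 in the second, so they moved 2.0 units closer together.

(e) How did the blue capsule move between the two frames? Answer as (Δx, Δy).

(2.2, -2.7)

The blue capsule started near (8.3, 6.9) and ended near (10.5, 4.2).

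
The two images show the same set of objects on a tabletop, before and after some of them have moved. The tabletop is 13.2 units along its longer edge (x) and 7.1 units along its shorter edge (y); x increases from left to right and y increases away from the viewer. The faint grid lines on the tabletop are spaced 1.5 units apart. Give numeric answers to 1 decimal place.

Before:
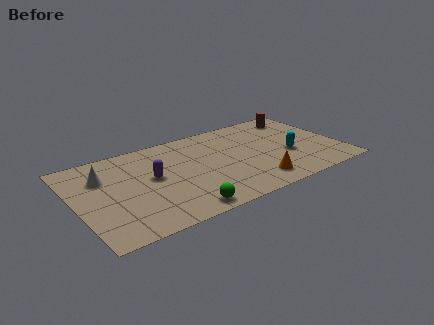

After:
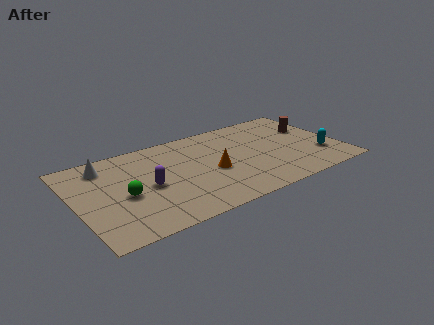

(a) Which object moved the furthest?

the green sphere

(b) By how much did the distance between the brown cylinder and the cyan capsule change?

-0.8

They were about 3.3 units apart before and 2.5 after — 0.8 units closer together.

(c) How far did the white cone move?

0.8

The white cone was near (1.5, 5.0) before and (1.7, 5.8) after, so it travelled √(0.2² + 0.8²) ≈ 0.8 units.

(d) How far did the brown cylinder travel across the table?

1.4

From (11.7, 5.9) to (12.1, 4.6), the brown cylinder covered √(0.4² + 1.3²) ≈ 1.4 units.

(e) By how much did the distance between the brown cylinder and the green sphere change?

+1.3

They were about 8.6 units apart before and 9.9 after — 1.3 units further apart.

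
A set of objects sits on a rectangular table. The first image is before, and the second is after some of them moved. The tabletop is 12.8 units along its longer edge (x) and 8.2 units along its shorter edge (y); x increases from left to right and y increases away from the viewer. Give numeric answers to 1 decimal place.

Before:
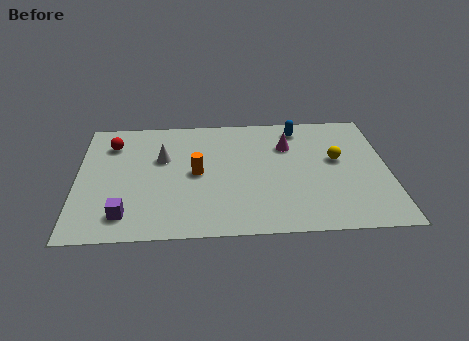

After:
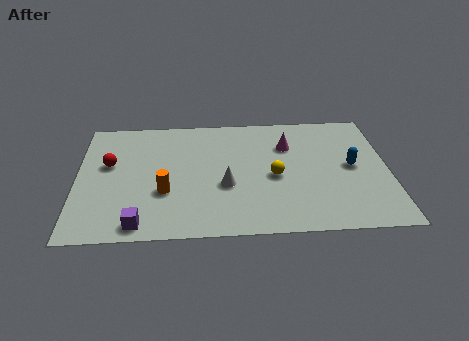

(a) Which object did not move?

the magenta cone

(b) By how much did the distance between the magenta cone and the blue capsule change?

+1.8

The distance was about 1.3 in the first image and 3.1 in the second, so they moved 1.8 units further apart.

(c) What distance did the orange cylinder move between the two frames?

1.8

From (4.9, 4.1) to (3.6, 2.9), the orange cylinder covered √(1.3² + 1.2²) ≈ 1.8 units.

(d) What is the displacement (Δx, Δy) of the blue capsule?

(2.1, -2.8)

The blue capsule was at about (9.2, 7.0) and moved to about (11.3, 4.2).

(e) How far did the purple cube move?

0.8

The purple cube was near (2.0, 1.5) before and (2.6, 0.9) after, so it travelled √(0.6² + 0.6²) ≈ 0.8 units.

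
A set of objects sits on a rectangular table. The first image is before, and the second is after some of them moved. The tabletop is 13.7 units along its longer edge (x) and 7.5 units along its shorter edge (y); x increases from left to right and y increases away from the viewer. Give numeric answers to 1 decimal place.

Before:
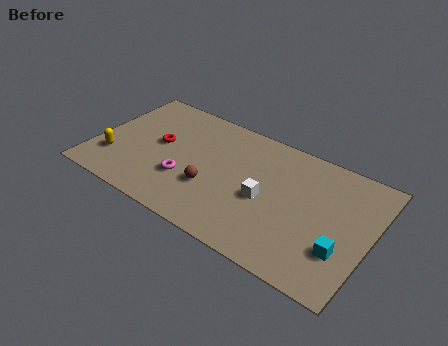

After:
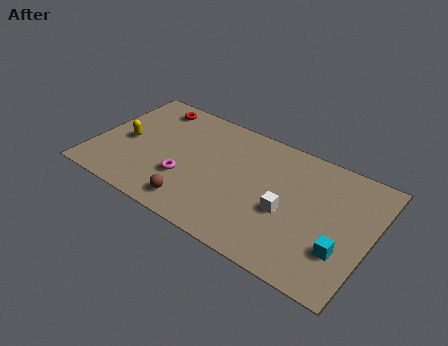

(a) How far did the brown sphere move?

1.5

The brown sphere was near (6.0, 2.6) before and (5.4, 1.2) after, so it travelled √(0.6² + 1.4²) ≈ 1.5 units.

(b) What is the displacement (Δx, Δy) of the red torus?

(-0.8, 2.3)

The red torus was at about (3.1, 4.1) and moved to about (2.3, 6.4).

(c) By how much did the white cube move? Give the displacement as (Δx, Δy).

(1.1, -0.2)

The white cube was at about (8.6, 3.3) and moved to about (9.7, 3.1).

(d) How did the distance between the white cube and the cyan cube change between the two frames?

-1.1

The distance was about 4.0 in the first image and 2.9 in the second, so they moved 1.1 units closer together.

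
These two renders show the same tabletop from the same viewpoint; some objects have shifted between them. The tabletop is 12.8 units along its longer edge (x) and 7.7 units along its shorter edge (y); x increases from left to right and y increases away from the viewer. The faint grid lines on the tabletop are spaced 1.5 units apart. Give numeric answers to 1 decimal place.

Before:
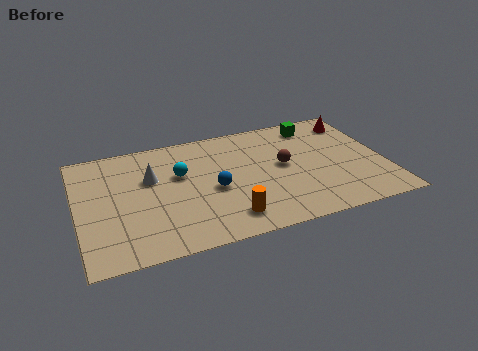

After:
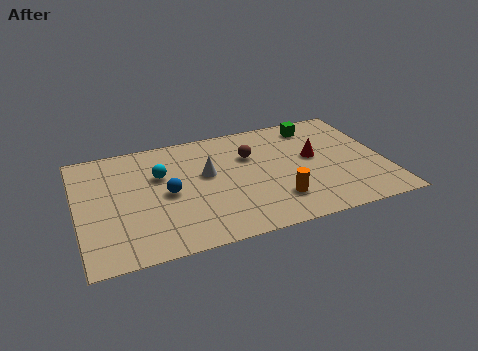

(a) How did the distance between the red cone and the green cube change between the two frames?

+0.5

Before: roughly 1.7 units apart; after: 2.2. That's 0.5 units further apart.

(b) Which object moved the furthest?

the red cone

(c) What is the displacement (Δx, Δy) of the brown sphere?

(-1.3, 1.1)

The brown sphere started near (8.6, 4.1) and ended near (7.3, 5.2).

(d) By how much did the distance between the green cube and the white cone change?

-2.1

They were about 7.3 units apart before and 5.2 after — 2.1 units closer together.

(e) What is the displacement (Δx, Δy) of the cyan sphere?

(-0.8, 0.2)

The cyan sphere started near (4.3, 4.8) and ended near (3.5, 5.0).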